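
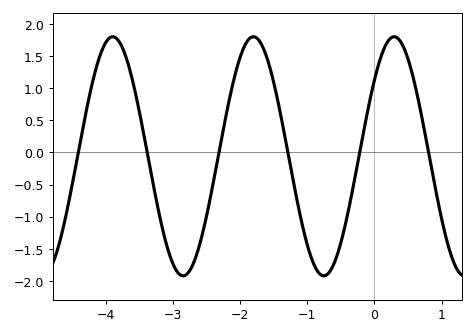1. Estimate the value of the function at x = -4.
1.71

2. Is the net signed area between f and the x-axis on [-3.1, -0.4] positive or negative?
negative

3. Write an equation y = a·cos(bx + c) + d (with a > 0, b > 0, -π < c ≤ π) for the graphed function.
y = 1.86cos(3x - 0.882) - 0.06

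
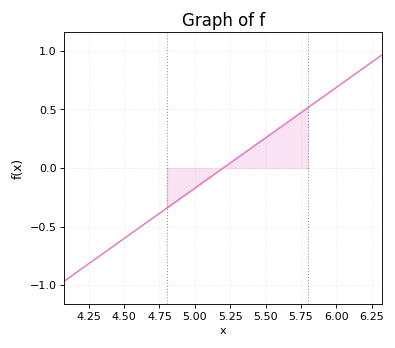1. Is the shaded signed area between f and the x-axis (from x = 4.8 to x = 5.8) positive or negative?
positive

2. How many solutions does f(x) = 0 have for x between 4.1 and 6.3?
1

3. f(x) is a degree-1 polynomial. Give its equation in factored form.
y = 0.86(x - 5.2)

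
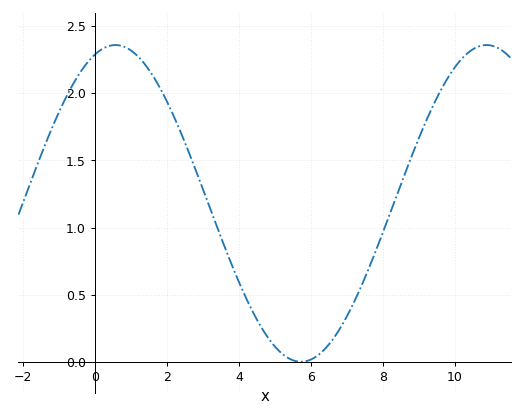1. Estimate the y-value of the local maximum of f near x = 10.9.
2.35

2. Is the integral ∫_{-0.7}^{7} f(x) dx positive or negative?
positive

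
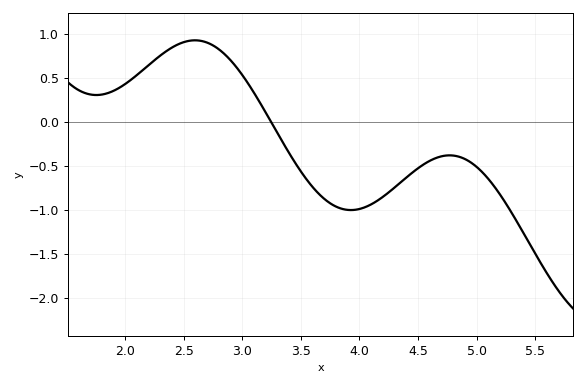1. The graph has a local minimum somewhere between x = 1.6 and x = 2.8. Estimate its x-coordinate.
1.75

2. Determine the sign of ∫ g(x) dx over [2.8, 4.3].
negative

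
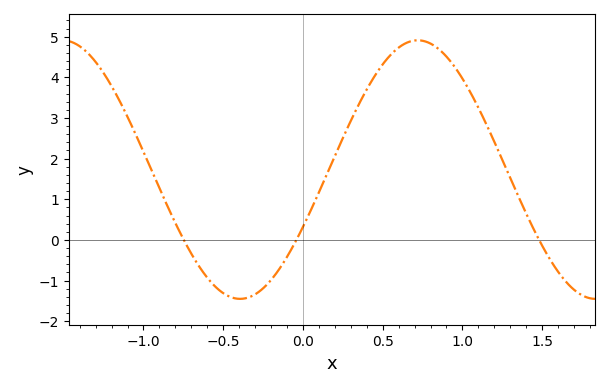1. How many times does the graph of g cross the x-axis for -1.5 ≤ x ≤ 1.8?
3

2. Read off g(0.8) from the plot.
4.83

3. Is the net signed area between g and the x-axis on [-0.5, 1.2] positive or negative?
positive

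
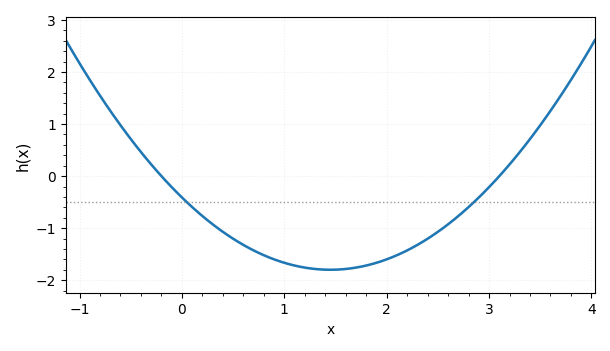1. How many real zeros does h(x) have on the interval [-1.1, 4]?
2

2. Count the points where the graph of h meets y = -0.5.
2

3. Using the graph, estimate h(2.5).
-1.1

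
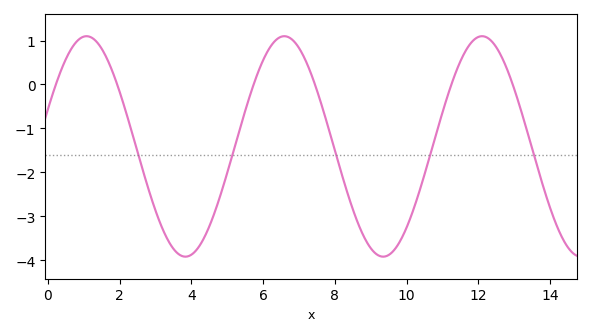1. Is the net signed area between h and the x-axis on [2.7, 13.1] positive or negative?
negative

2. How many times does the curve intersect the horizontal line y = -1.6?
5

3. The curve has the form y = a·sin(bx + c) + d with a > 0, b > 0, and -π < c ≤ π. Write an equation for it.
y = 2.51sin(1.1x + 0.34) - 1.41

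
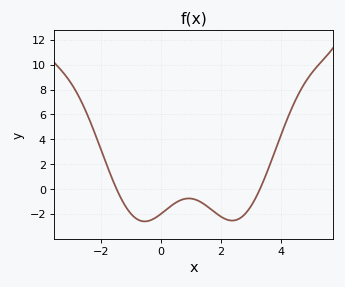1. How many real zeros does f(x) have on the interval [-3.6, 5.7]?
2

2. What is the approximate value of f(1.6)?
-1.49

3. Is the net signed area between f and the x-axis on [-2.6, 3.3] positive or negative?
negative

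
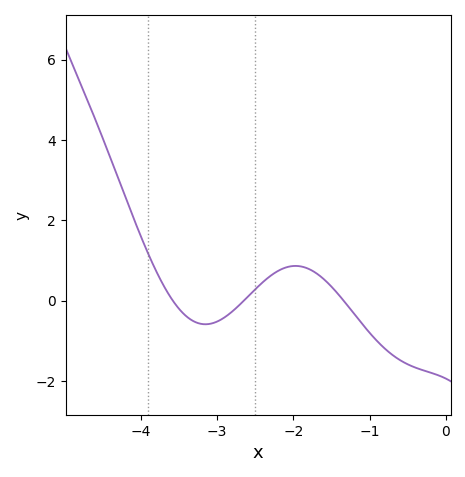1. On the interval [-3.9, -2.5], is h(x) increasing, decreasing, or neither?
neither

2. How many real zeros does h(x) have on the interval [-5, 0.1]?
3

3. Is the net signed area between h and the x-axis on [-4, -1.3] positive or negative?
positive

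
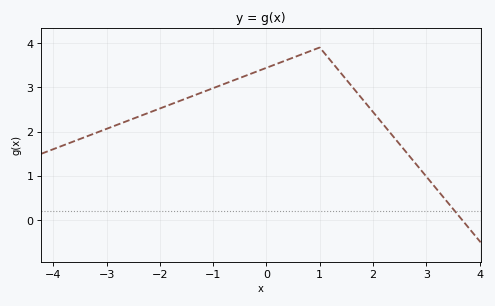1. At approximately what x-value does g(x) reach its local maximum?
0.998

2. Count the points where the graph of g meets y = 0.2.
1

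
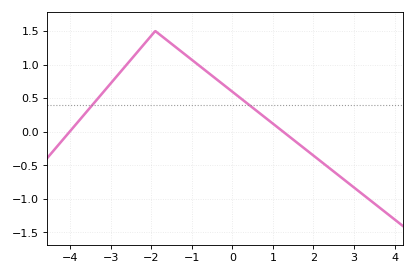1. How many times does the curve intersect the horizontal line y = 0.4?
2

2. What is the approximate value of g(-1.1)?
1.1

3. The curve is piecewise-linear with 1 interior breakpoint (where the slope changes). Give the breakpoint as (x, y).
(-1.9, 1.5)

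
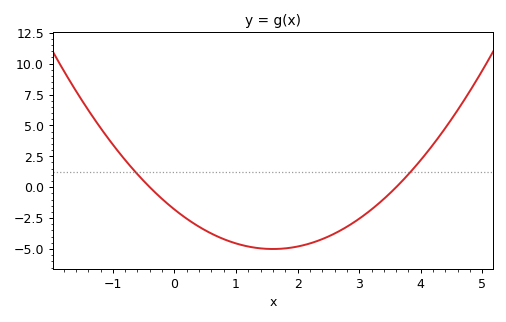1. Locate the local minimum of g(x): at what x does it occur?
1.6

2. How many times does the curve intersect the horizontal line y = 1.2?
2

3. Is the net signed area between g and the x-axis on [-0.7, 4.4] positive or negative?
negative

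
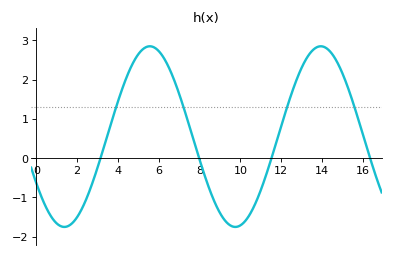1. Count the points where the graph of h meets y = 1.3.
4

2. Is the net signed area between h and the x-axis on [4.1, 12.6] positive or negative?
positive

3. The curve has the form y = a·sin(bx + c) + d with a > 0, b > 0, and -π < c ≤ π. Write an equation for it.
y = 2.3sin(0.75x - 2.6) + 0.55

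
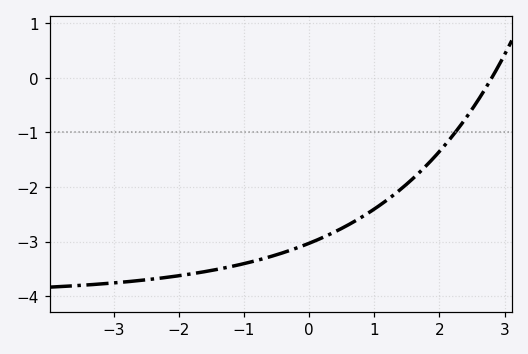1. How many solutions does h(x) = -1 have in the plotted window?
1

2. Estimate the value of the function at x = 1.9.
-1.5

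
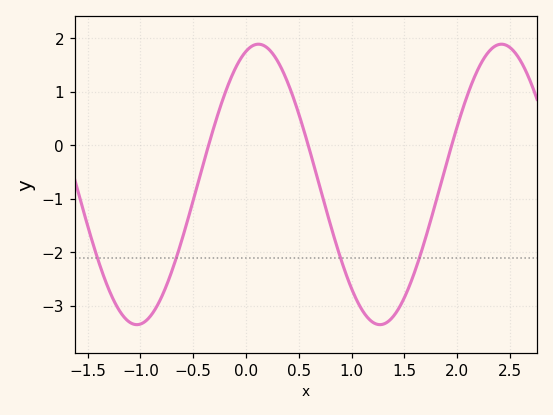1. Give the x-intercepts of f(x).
-0.355, 0.589, 1.95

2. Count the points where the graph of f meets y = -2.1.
4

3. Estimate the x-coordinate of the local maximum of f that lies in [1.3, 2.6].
2.42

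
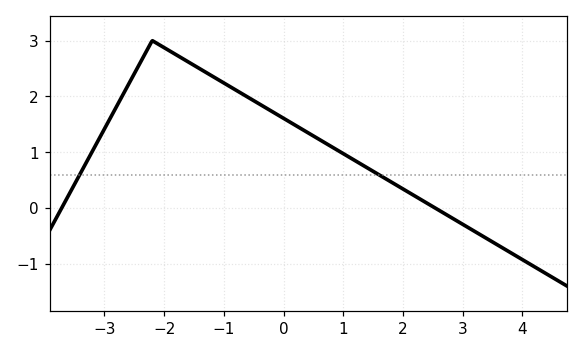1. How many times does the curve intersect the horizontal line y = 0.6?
2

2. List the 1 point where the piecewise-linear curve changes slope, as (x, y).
(-2.2, 3)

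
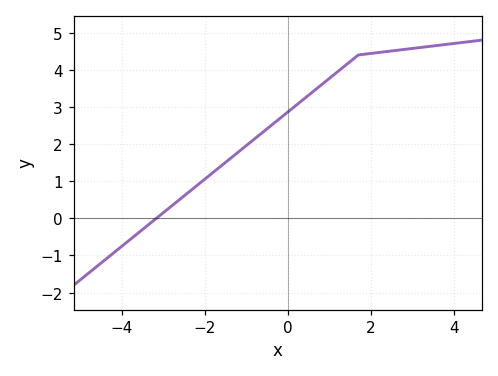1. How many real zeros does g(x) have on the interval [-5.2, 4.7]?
1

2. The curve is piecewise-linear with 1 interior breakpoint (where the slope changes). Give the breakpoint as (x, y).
(1.7, 4.4)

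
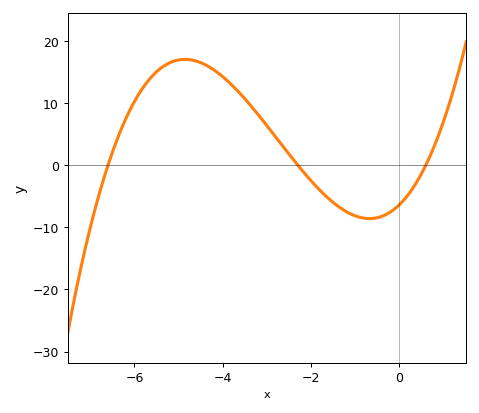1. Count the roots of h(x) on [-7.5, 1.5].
3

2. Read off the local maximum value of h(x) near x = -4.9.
17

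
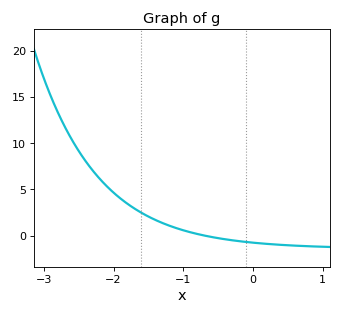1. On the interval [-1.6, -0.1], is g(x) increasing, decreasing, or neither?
decreasing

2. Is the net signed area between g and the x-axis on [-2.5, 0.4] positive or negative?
positive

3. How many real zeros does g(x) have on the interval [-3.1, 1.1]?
1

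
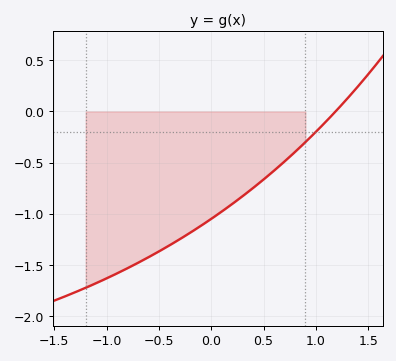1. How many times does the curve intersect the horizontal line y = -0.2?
1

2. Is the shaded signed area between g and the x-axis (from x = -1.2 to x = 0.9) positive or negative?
negative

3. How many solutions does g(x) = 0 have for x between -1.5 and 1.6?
1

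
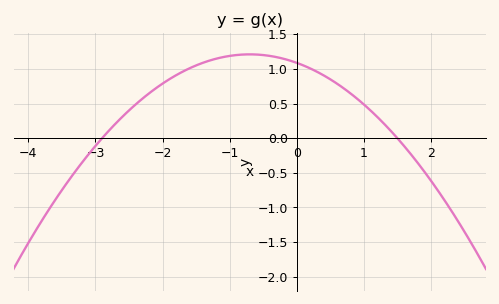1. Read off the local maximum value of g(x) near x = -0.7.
1.2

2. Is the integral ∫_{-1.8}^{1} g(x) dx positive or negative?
positive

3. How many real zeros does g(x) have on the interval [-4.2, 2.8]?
2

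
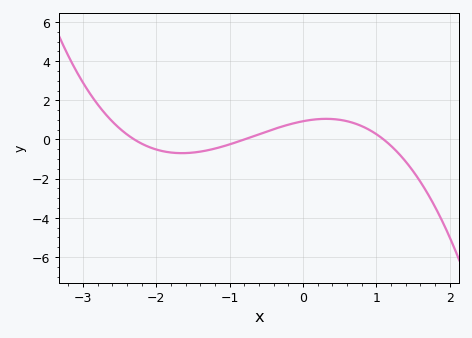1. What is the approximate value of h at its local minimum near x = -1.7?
-0.6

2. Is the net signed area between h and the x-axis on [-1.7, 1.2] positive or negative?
positive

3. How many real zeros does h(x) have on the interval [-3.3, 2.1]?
3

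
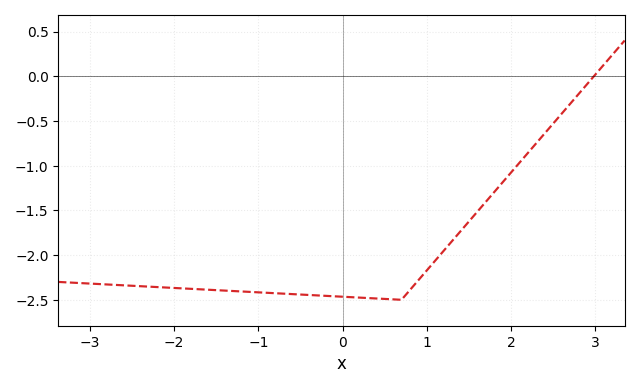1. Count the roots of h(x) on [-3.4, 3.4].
1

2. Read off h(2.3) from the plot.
-0.749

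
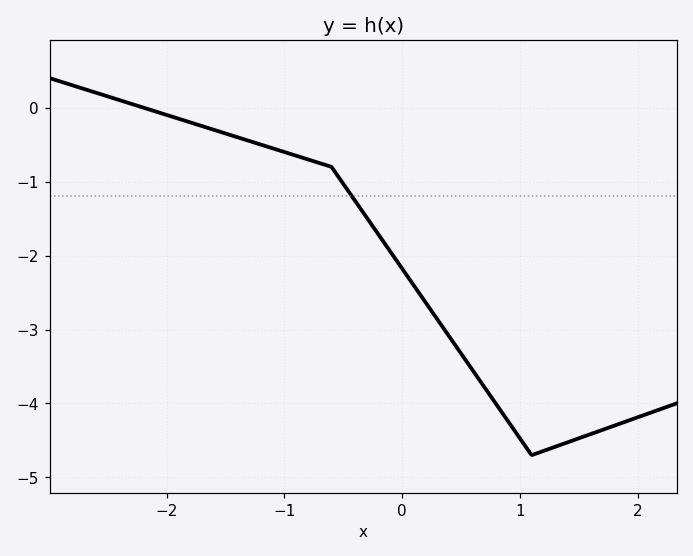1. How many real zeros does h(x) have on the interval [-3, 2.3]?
1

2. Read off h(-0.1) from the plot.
-1.9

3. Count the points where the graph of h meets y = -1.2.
1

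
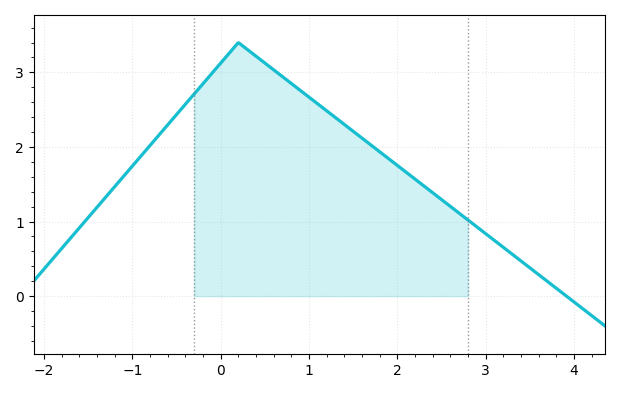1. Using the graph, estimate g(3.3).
0.6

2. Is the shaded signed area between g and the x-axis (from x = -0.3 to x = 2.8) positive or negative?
positive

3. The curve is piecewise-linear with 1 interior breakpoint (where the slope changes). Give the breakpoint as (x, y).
(0.2, 3.4)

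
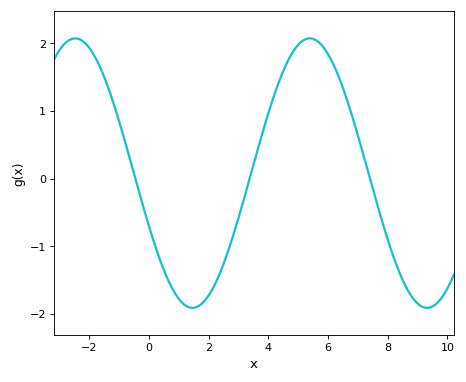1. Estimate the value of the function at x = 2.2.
-1.6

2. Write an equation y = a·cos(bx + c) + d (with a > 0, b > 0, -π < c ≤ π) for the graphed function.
y = 1.99cos(0.8x + 2) + 0.08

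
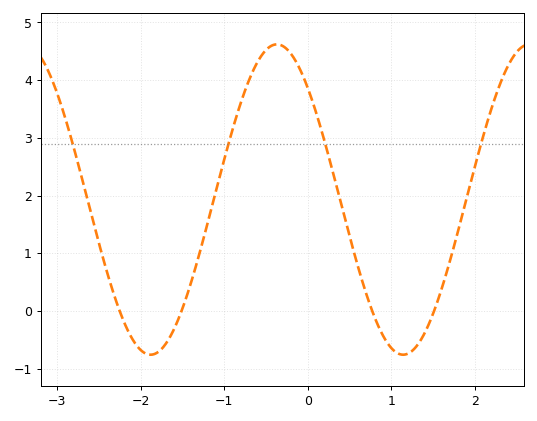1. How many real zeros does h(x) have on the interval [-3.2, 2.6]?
4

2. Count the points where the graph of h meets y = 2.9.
4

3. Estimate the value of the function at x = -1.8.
-0.722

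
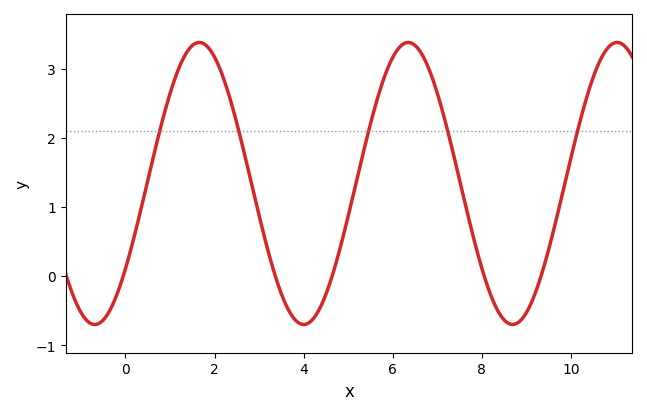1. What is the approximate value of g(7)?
2.65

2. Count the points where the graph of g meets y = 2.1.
5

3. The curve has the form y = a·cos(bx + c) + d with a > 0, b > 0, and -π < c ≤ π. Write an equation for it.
y = 2.04cos(1.34x - 2.22) + 1.34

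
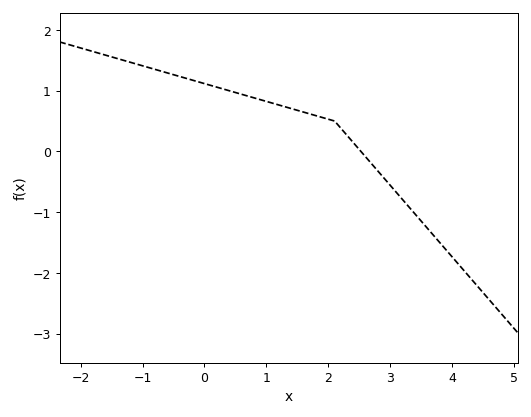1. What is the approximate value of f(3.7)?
-1.4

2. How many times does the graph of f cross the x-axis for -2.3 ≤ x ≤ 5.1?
1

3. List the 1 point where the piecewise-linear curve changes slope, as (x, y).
(2.1, 0.5)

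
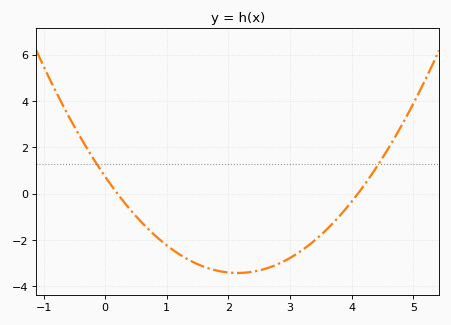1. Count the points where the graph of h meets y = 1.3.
2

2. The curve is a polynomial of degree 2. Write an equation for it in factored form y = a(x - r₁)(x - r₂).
y = 0.9(x - 0.2)(x - 4.1)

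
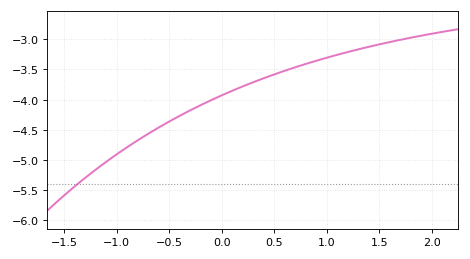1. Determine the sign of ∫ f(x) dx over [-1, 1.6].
negative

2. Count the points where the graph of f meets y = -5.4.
1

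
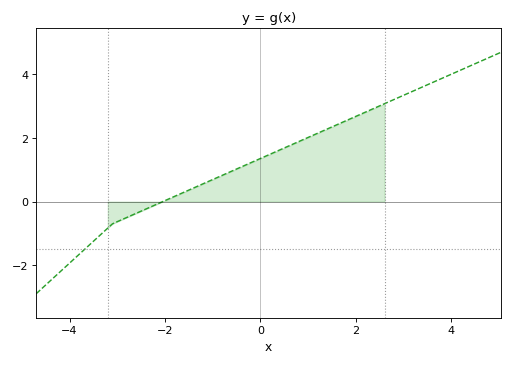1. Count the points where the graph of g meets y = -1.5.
1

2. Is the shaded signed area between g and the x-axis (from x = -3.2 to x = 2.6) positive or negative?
positive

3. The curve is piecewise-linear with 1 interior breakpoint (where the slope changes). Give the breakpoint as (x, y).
(-3.1, -0.7)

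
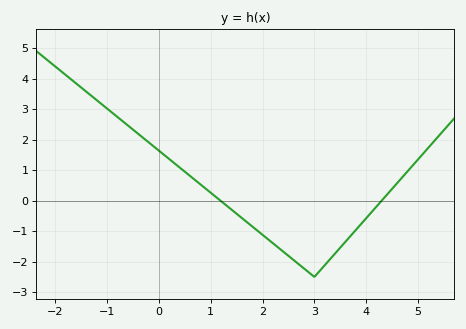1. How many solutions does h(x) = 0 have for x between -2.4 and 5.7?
2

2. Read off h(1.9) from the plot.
-1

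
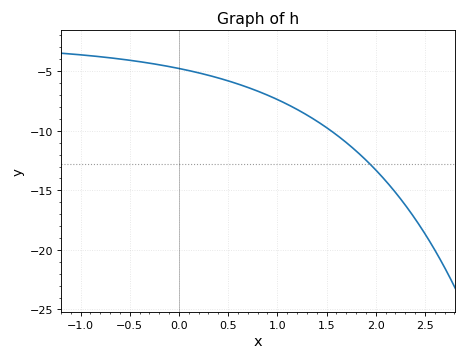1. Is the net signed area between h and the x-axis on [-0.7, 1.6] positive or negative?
negative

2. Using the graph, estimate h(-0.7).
-4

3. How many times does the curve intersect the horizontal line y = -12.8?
1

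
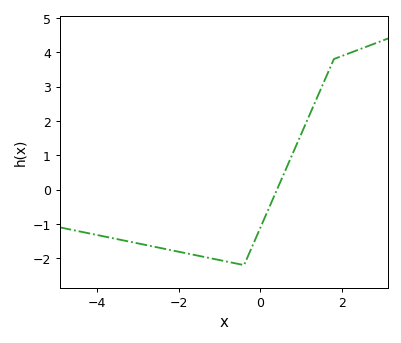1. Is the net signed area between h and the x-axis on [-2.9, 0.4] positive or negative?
negative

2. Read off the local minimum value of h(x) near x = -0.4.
-2.2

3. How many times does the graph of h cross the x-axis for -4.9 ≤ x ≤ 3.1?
1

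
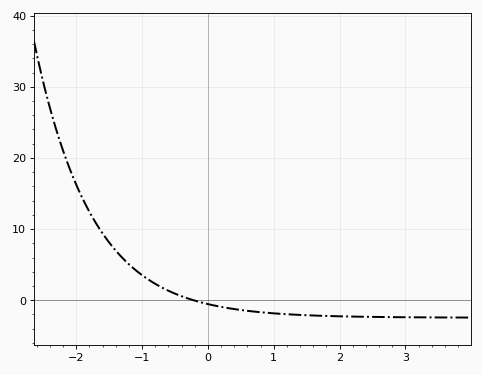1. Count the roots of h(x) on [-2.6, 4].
1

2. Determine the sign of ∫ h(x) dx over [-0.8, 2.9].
negative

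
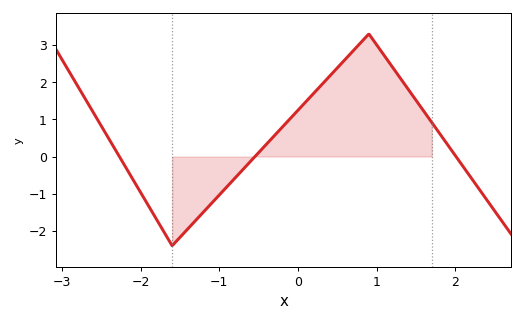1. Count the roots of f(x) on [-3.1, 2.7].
3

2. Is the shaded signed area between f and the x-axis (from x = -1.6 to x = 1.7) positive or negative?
positive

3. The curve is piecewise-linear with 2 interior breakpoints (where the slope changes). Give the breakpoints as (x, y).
(-1.6, -2.4); (0.9, 3.3)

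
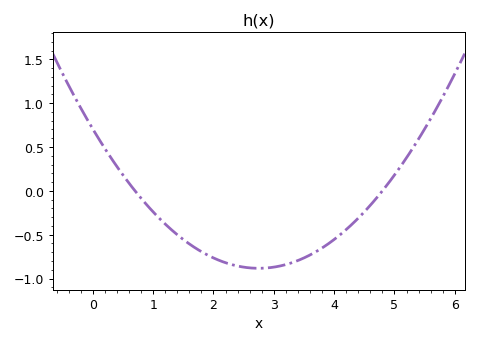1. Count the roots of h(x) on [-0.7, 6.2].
2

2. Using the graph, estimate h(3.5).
-0.764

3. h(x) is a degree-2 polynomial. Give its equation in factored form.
y = 0.21(x - 0.7)(x - 4.8)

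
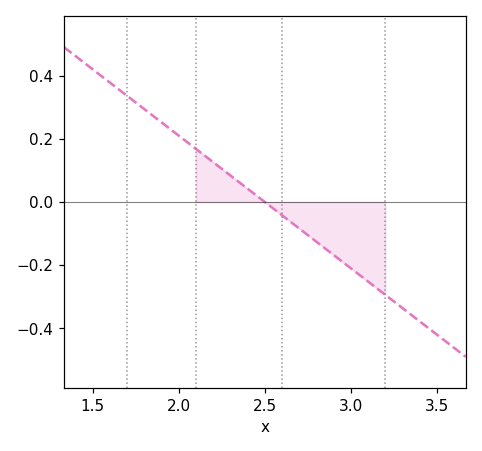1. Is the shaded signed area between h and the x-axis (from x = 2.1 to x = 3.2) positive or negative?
negative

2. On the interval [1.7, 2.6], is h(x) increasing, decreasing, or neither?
decreasing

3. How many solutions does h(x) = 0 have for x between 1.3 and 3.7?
1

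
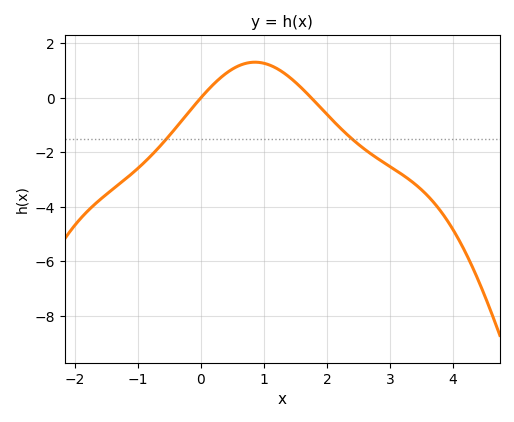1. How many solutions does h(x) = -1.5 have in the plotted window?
2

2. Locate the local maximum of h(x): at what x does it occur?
0.858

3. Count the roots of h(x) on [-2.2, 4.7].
2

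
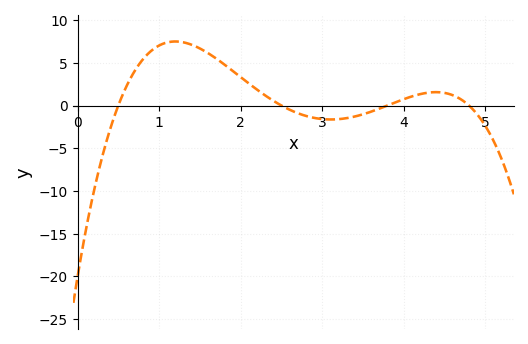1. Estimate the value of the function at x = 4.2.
1.33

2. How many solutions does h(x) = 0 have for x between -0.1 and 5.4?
4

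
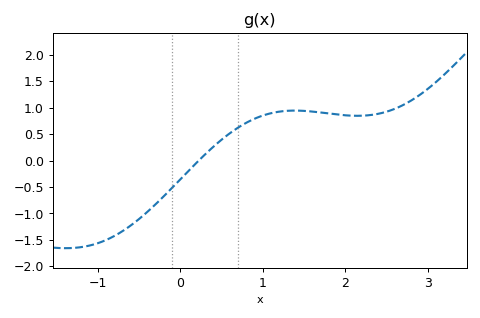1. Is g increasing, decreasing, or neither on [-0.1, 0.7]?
increasing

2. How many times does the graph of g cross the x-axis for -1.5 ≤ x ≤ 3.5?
1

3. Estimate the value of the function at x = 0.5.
0.4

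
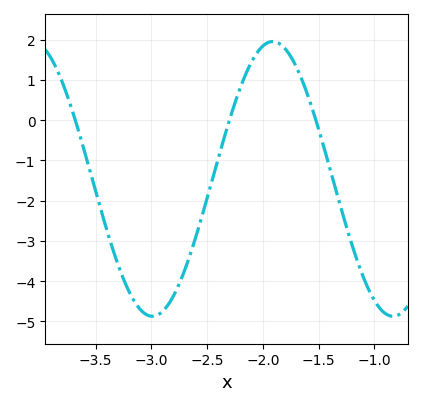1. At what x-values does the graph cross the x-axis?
-3.7, -2.3, -1.5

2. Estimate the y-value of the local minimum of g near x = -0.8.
-4.9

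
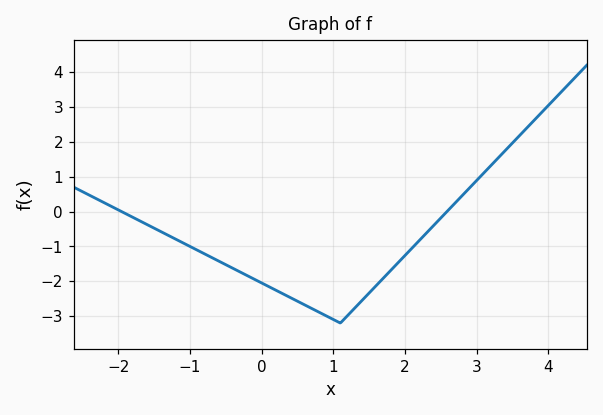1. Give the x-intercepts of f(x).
-2, 2.6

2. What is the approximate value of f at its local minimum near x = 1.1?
-3.2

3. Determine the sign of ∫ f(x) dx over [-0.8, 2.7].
negative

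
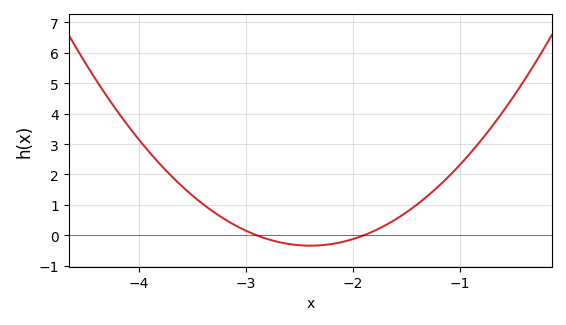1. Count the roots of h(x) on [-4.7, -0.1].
2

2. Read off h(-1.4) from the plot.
1.02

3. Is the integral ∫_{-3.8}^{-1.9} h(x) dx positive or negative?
positive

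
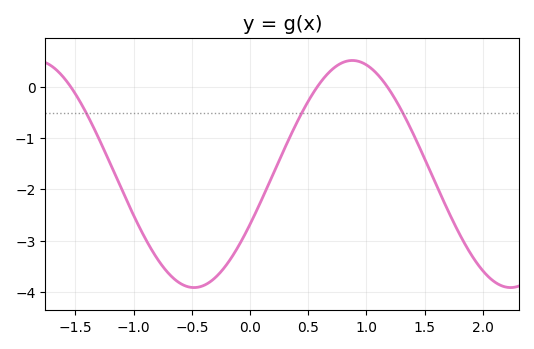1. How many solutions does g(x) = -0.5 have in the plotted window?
3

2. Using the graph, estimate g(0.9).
0.517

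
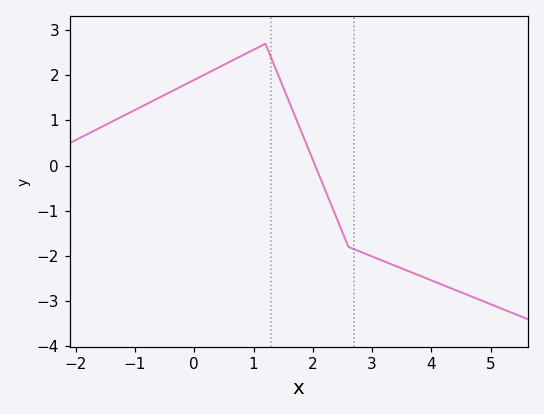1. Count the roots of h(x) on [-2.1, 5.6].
1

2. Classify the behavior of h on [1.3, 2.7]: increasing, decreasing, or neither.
decreasing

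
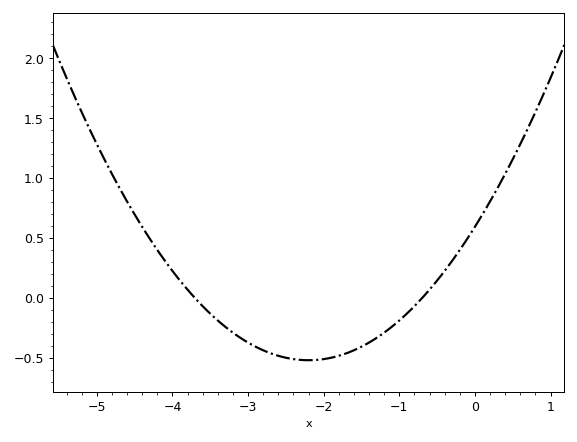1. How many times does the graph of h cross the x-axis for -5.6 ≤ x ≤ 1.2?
2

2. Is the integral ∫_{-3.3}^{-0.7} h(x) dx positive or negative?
negative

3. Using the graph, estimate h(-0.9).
-0.15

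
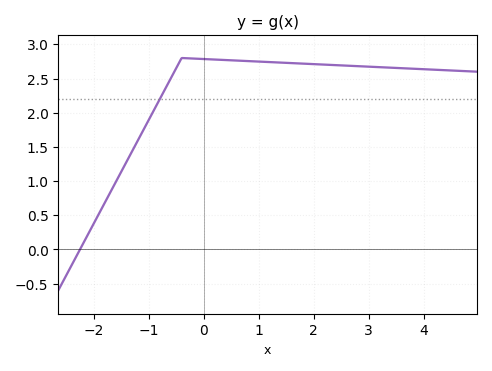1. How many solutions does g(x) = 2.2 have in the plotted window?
1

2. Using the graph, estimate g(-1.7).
0.829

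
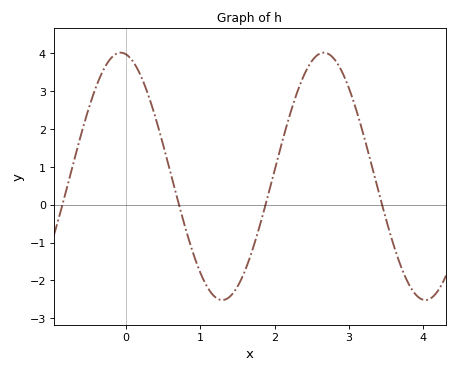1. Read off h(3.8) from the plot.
-2.08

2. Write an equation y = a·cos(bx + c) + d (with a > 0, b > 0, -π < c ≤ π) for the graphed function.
y = 3.27cos(2.3x + 0.16) + 0.75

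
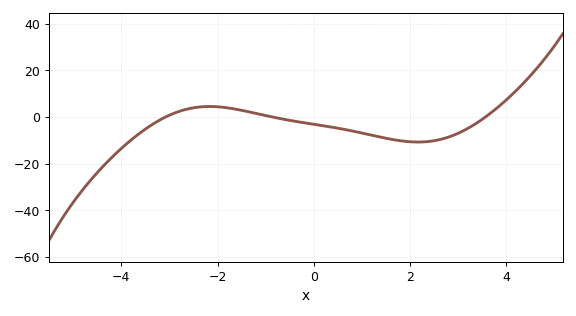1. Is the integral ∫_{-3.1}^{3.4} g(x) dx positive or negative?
negative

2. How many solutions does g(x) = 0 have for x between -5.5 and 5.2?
3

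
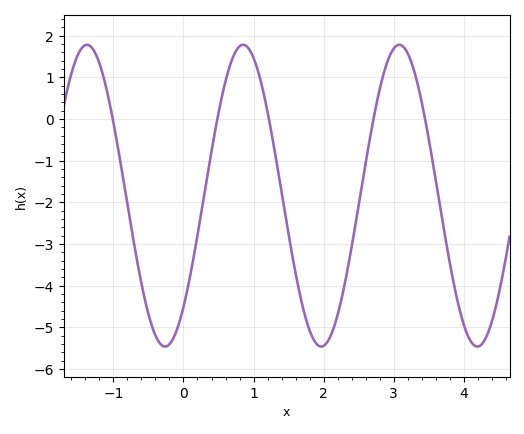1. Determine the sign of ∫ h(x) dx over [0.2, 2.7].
negative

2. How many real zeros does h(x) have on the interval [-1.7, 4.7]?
5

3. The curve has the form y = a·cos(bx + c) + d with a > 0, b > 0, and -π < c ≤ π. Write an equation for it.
y = 3.62cos(2.82x - 2.4) - 1.84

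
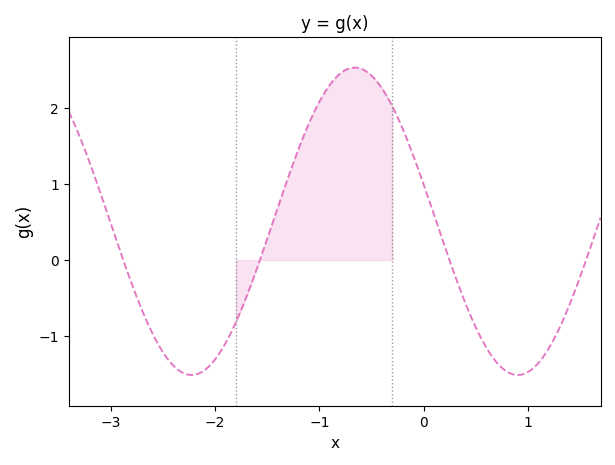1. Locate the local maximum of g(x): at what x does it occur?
-0.663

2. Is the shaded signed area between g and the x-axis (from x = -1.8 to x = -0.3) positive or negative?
positive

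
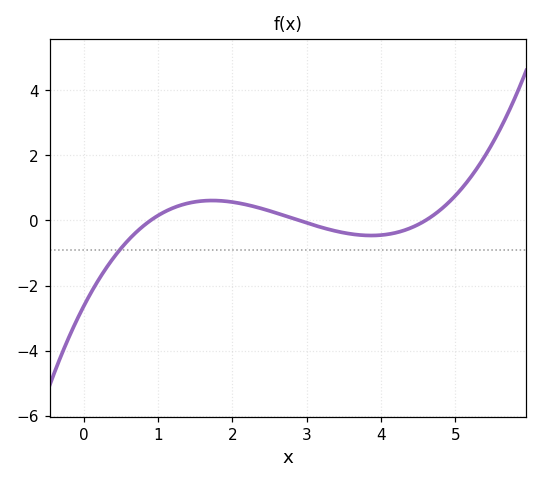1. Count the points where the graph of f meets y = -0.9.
1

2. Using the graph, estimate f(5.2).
1.4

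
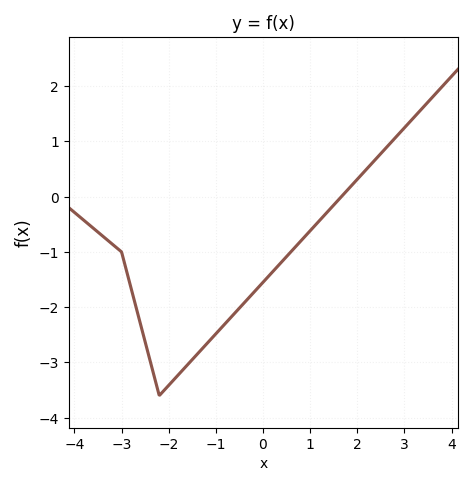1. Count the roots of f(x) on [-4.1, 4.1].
1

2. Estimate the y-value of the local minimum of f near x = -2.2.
-3.6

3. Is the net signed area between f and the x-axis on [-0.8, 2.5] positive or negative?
negative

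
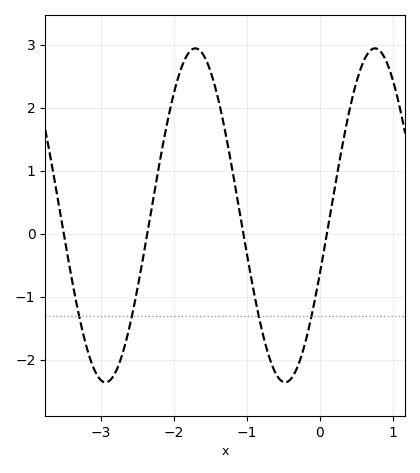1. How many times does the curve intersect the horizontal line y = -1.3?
4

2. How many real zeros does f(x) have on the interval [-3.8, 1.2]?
4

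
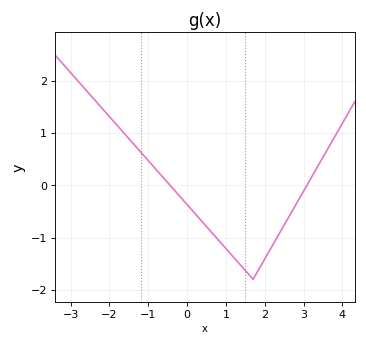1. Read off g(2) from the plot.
-1.41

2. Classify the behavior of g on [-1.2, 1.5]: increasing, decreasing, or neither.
decreasing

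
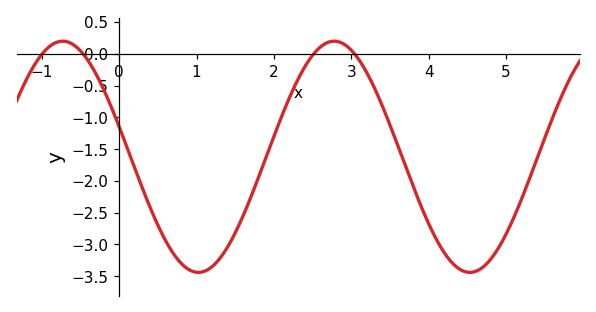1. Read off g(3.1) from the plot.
-0.093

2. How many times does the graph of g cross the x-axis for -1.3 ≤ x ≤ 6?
4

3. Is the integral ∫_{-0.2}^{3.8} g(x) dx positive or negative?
negative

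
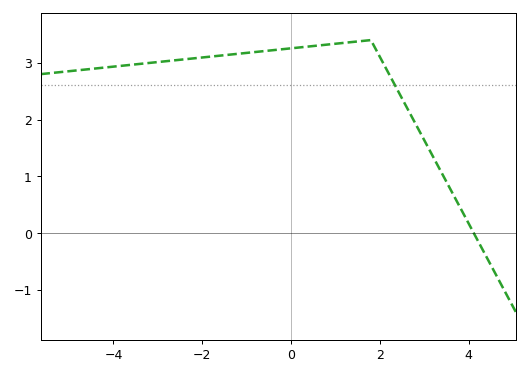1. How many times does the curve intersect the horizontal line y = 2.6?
1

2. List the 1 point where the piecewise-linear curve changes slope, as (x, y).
(1.8, 3.4)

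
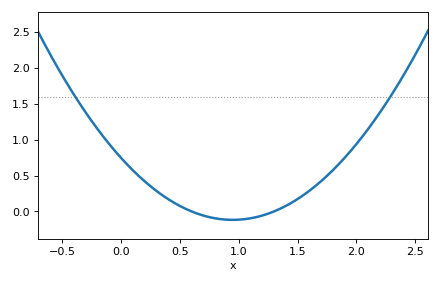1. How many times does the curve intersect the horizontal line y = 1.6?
2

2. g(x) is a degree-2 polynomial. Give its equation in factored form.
y = 0.96(x - 0.6)(x - 1.3)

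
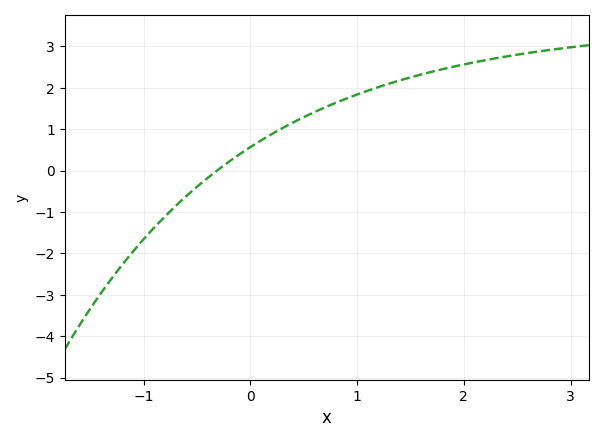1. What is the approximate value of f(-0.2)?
0.219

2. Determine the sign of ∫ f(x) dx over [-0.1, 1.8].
positive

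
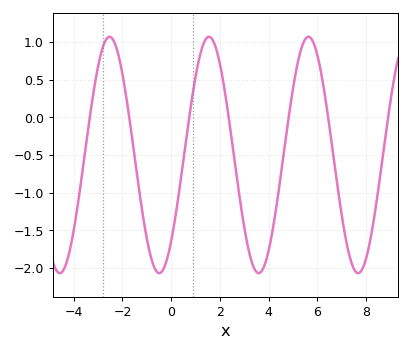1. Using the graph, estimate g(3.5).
-2.05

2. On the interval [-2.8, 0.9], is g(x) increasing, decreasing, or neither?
neither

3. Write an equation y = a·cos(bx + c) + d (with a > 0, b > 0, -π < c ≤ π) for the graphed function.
y = 1.57cos(1.5x - 2.4) - 0.5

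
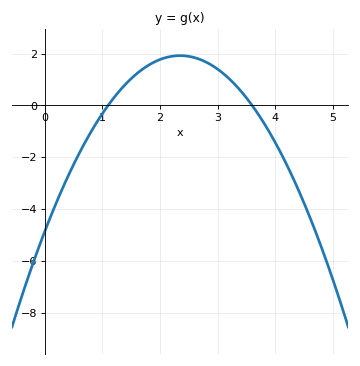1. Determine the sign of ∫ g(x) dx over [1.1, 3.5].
positive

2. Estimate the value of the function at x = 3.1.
1.2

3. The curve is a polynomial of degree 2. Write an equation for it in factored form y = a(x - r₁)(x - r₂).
y = -1.23(x - 1.1)(x - 3.6)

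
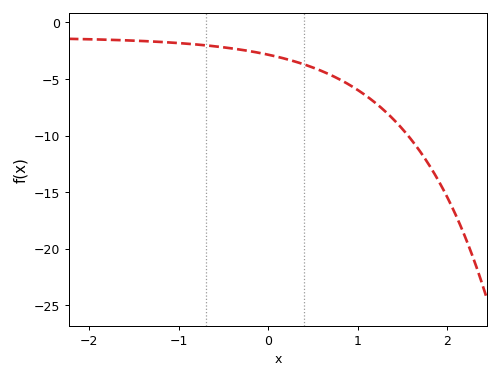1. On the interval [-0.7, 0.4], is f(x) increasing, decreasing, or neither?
decreasing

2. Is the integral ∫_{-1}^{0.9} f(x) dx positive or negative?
negative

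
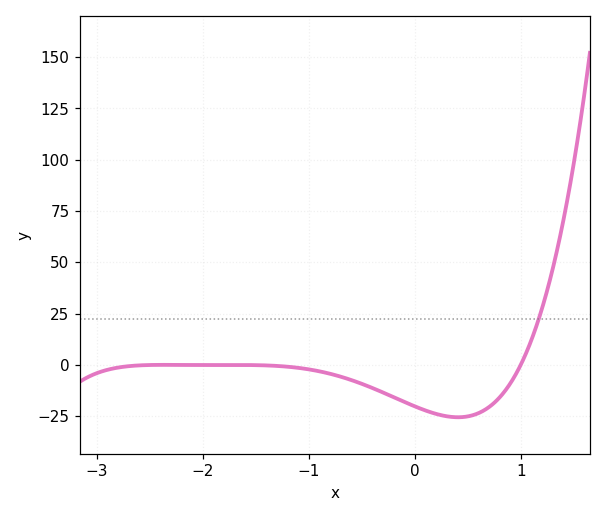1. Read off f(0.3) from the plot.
-25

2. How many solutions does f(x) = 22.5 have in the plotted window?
1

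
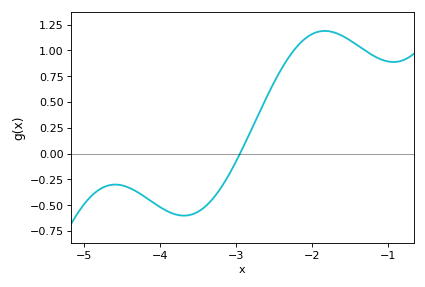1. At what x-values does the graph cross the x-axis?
-2.9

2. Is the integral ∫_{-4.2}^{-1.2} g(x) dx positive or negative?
positive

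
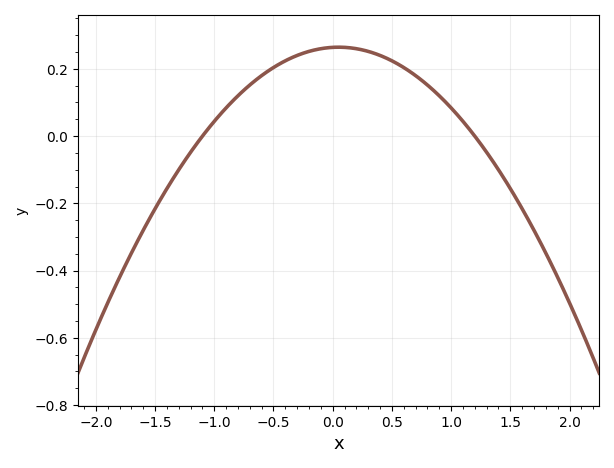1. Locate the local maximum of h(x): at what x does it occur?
0.05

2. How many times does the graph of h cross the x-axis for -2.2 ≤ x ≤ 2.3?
2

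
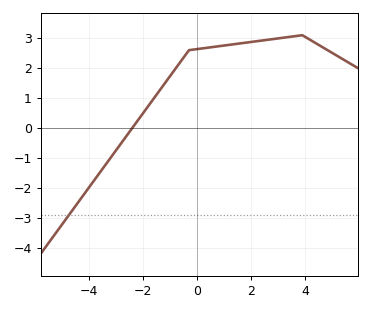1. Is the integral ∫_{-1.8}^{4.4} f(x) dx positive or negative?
positive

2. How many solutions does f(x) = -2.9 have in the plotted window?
1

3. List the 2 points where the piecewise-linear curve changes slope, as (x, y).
(-0.3, 2.6); (3.9, 3.1)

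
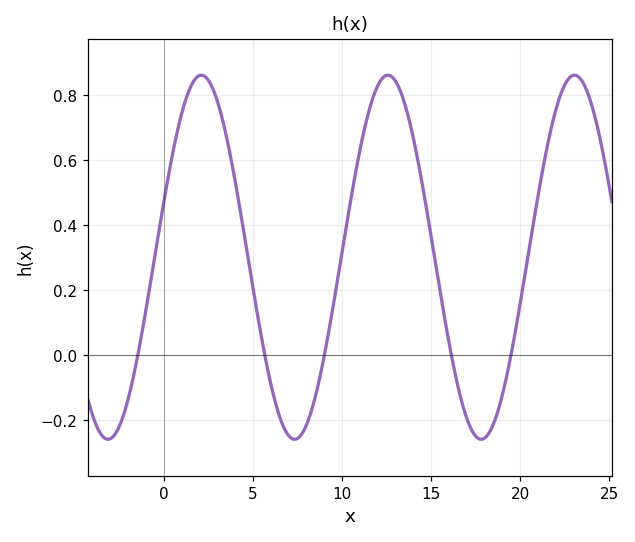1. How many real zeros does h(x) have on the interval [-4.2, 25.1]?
5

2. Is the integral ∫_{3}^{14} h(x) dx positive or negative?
positive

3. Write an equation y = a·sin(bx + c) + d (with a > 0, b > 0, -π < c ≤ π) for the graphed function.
y = 0.56sin(0.6x + 0.31) + 0.3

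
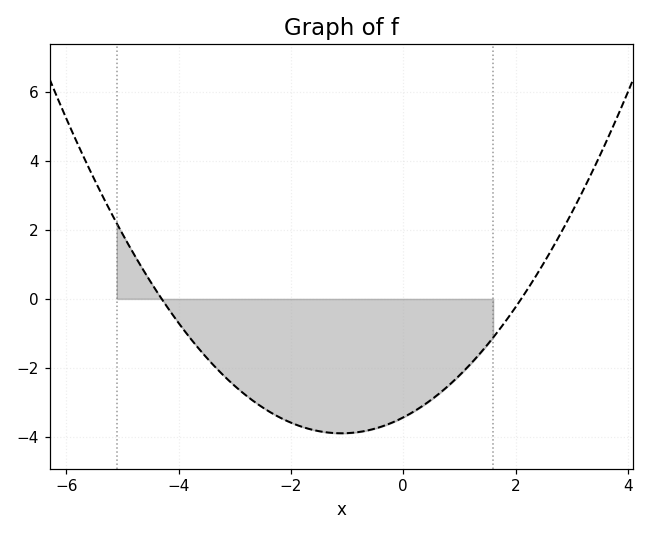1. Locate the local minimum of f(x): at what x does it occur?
-1.2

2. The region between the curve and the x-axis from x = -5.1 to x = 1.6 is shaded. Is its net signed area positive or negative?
negative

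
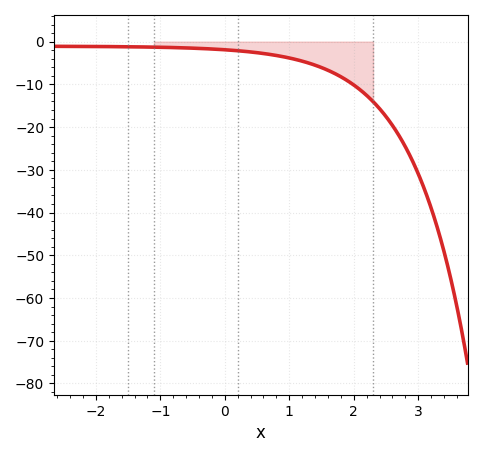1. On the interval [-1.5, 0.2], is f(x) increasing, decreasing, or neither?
decreasing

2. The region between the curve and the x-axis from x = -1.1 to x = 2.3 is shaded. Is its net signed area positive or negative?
negative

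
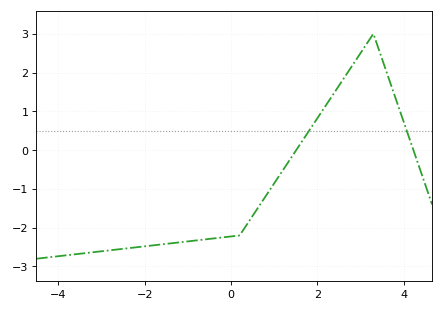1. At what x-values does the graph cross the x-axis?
1.6, 4.2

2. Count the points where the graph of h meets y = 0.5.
2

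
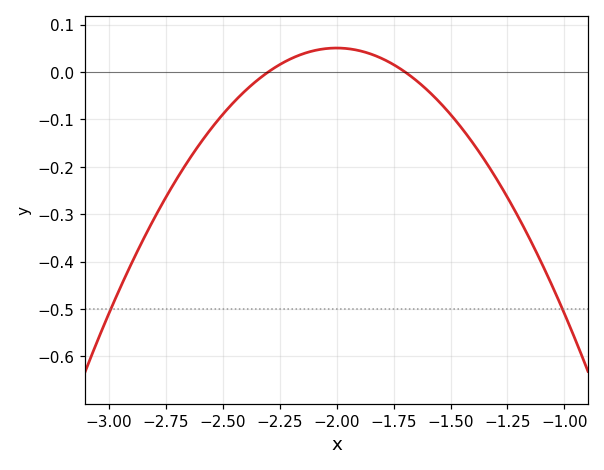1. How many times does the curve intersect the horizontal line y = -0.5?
2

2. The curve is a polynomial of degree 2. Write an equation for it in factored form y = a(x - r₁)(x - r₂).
y = -0.56(x + 2.3)(x + 1.7)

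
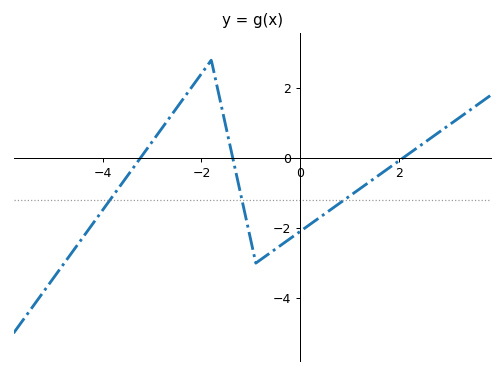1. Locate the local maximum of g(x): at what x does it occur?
-1.8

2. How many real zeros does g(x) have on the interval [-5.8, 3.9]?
3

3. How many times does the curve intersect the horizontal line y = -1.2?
3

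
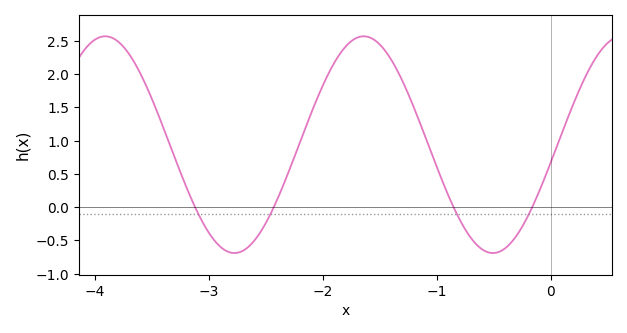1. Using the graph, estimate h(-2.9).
-0.6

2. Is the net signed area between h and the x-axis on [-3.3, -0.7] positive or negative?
positive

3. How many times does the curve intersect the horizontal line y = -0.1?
4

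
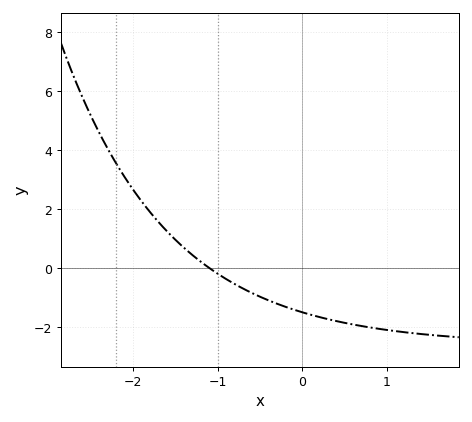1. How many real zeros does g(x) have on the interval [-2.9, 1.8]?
1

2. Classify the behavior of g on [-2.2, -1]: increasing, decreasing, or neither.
decreasing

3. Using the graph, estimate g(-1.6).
1.2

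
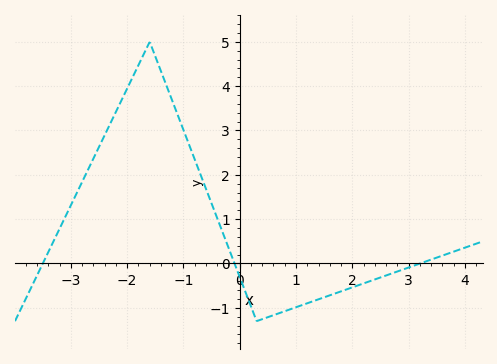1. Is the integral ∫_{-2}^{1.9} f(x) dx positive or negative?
positive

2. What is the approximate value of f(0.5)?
-1.21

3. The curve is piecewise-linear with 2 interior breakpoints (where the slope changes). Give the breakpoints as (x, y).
(-1.6, 5); (0.3, -1.3)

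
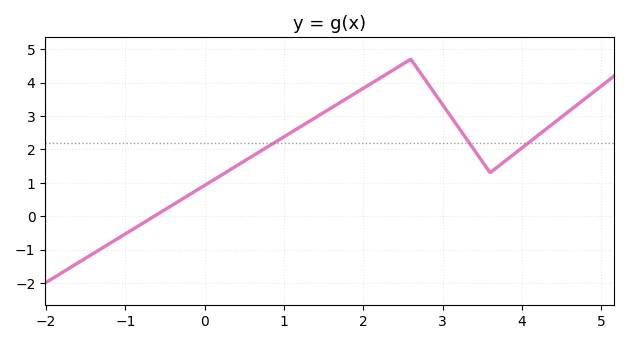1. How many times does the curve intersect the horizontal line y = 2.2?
3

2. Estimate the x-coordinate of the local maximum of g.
2.6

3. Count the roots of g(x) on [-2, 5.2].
1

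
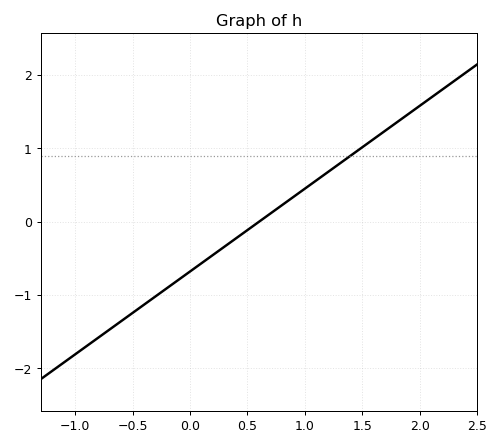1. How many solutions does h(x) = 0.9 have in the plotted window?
1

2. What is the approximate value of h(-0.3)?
-1.02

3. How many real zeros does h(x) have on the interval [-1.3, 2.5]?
1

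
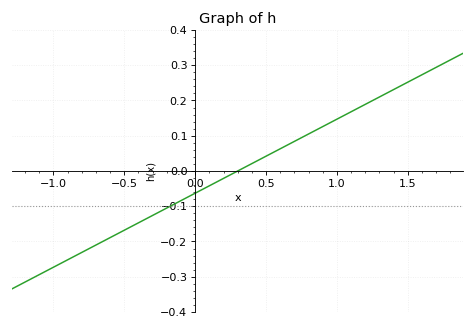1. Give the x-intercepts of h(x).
0.3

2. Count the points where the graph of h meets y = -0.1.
1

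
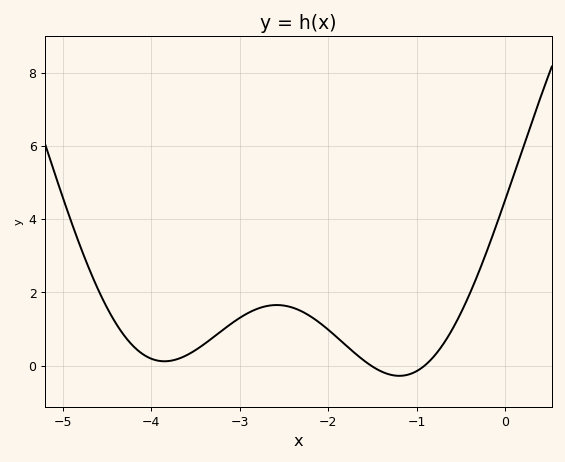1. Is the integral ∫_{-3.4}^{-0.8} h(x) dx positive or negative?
positive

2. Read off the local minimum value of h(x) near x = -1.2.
-0.277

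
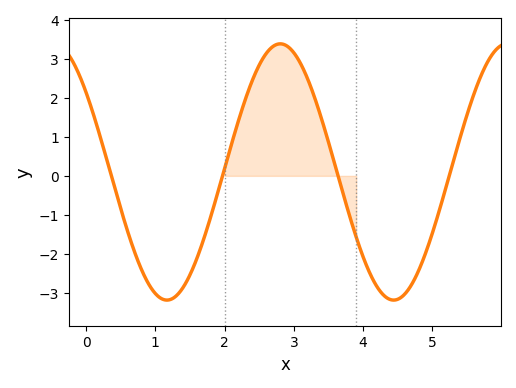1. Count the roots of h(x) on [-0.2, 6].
4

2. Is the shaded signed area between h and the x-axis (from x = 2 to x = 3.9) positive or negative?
positive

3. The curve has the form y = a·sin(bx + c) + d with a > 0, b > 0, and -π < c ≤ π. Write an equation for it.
y = 3.28sin(1.9x + 2.5) + 0.1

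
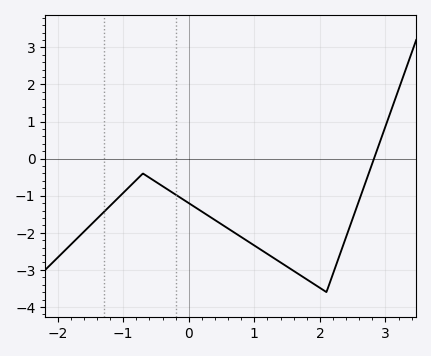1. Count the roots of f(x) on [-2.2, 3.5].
1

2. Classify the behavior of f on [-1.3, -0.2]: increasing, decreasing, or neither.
neither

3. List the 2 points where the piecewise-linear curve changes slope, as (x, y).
(-0.7, -0.4); (2.1, -3.6)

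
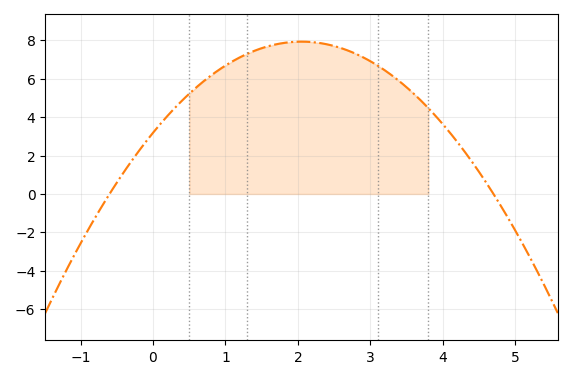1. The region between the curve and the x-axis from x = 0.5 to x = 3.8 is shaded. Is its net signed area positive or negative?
positive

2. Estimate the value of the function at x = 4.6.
0.588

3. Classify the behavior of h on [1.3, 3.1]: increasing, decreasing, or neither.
neither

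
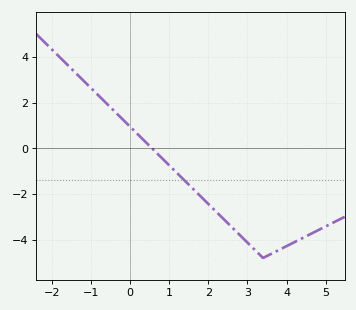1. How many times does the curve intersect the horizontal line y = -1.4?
1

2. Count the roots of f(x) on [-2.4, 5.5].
1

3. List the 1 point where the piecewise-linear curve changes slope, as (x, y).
(3.4, -4.8)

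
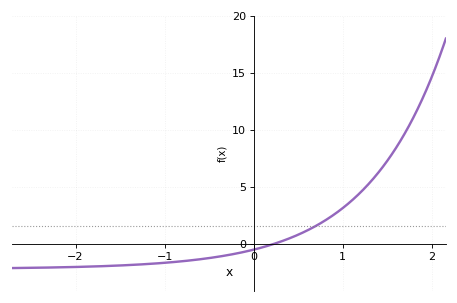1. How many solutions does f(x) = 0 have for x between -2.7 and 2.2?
1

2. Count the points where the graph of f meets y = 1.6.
1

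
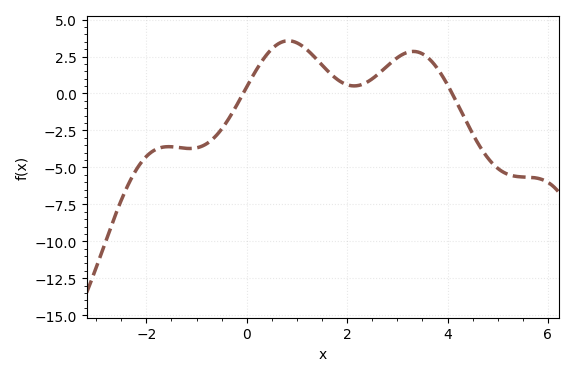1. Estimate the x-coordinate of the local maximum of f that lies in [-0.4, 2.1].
0.83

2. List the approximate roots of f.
-0.071, 4.09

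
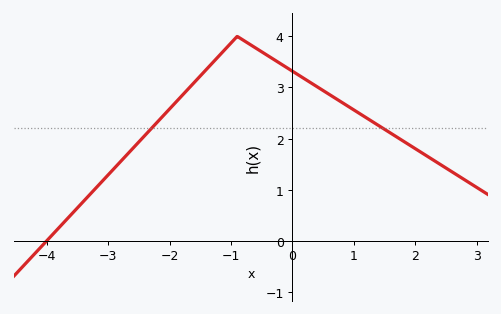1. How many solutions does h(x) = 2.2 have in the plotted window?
2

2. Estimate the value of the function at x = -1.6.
3.1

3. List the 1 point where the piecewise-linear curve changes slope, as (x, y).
(-0.9, 4)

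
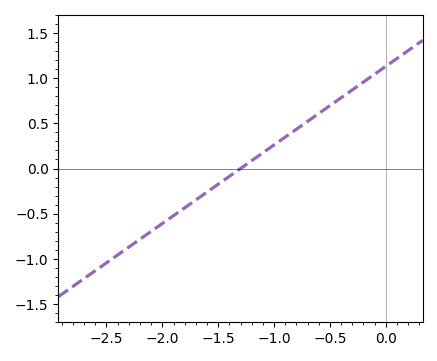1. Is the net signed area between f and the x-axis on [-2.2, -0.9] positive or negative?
negative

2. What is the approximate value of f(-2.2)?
-0.8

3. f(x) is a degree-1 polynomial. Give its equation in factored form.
y = 0.87(x + 1.3)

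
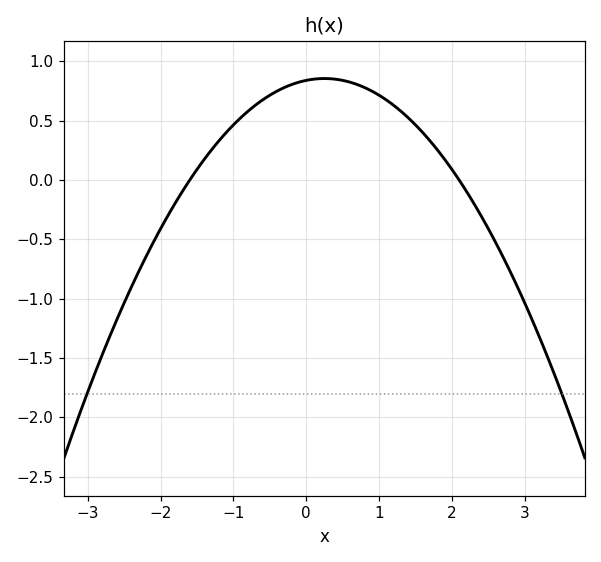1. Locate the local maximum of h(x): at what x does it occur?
0.25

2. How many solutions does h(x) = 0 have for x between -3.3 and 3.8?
2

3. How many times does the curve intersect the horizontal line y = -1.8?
2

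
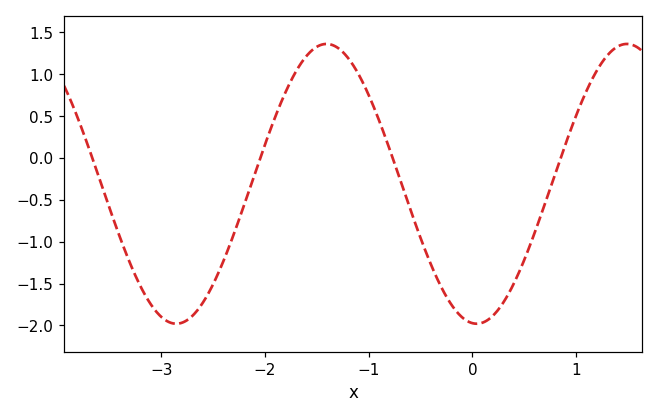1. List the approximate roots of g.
-3.66, -2.04, -0.769, 0.851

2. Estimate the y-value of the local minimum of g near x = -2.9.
-1.98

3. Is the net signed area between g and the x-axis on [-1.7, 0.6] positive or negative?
negative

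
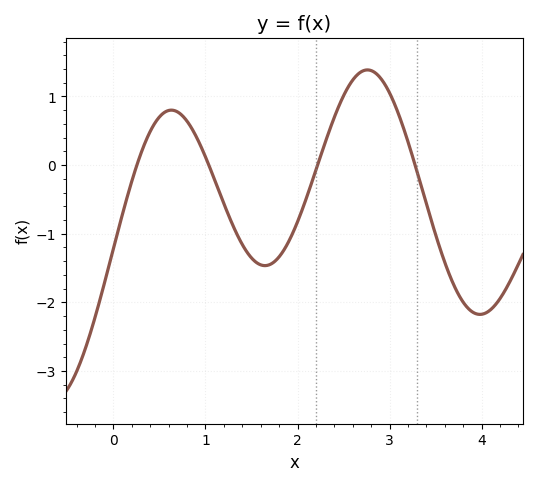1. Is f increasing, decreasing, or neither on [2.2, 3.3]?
neither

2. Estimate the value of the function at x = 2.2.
-0.071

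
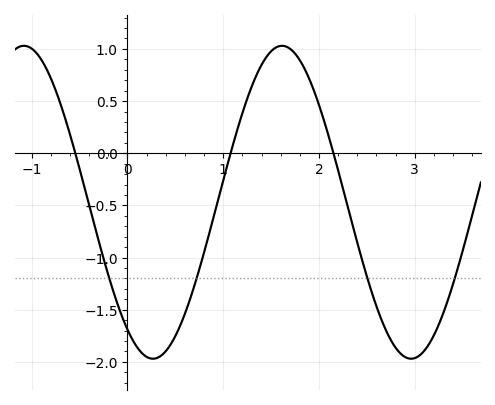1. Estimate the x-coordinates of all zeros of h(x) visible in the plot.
-0.5, 1.1, 2.2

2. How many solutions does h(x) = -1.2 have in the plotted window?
4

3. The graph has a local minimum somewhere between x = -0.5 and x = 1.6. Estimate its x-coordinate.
0.3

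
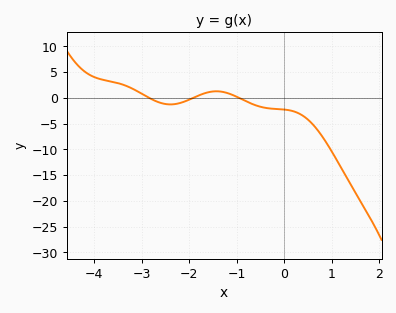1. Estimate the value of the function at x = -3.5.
3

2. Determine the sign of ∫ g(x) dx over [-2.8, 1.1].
negative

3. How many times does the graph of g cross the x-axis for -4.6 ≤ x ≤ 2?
3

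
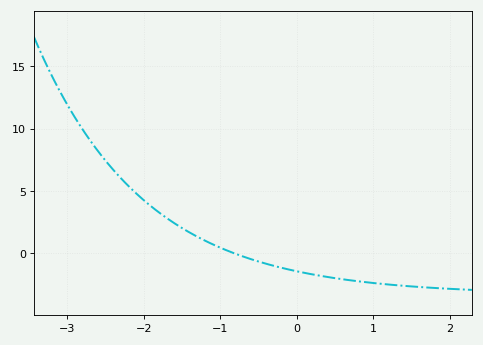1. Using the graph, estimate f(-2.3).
6.02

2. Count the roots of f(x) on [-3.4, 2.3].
1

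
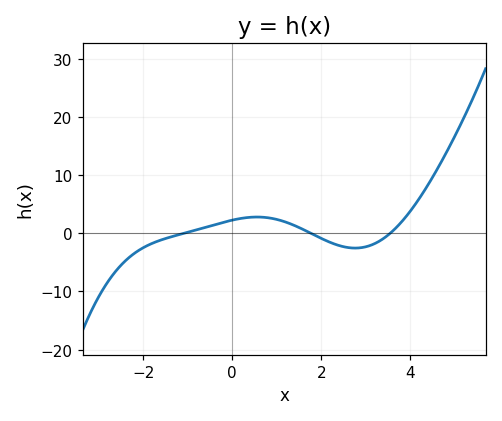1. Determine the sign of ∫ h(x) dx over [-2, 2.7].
positive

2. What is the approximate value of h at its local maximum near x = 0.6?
3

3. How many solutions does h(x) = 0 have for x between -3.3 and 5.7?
3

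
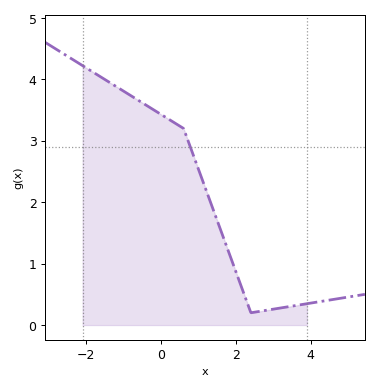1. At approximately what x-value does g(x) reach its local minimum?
2.4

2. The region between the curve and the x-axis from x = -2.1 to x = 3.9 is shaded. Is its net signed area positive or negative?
positive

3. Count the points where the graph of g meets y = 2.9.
1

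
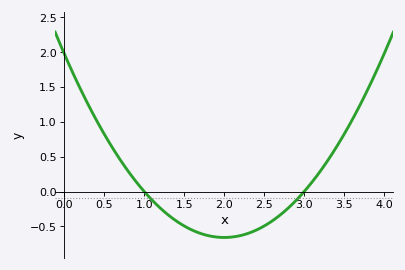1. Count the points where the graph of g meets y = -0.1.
2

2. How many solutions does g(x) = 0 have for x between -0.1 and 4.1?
2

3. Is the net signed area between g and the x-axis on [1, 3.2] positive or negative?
negative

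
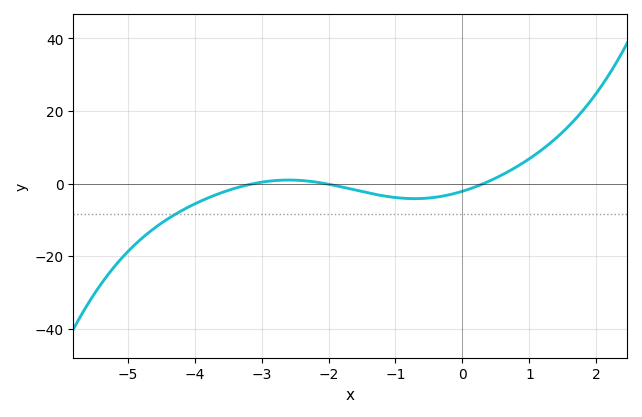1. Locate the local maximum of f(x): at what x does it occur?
-2.6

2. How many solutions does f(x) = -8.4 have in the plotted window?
1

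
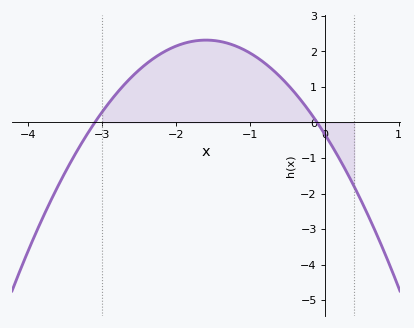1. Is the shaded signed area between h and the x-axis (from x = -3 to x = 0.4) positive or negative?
positive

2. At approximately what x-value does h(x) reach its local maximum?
-1.6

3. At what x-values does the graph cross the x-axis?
-3.1, -0.1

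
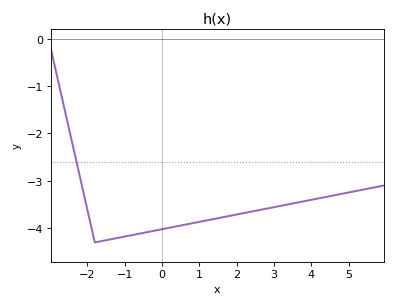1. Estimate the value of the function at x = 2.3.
-3.66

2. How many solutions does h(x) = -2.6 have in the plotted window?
1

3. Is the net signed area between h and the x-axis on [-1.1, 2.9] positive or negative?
negative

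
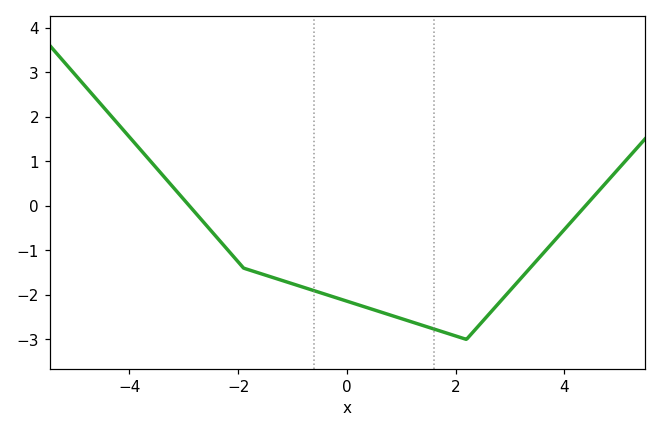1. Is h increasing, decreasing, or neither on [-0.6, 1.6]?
decreasing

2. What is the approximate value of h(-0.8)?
-1.8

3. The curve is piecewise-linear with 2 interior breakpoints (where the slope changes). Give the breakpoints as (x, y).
(-1.9, -1.4); (2.2, -3)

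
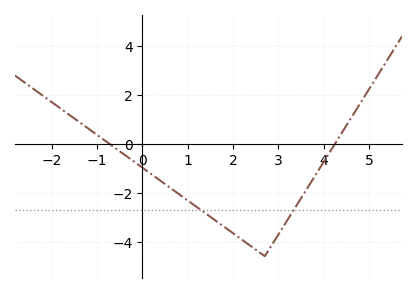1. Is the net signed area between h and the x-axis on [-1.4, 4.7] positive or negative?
negative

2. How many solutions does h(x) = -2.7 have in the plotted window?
2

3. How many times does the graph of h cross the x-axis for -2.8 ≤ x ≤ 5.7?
2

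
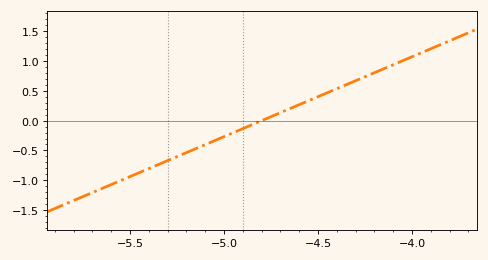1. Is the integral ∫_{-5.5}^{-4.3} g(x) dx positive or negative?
negative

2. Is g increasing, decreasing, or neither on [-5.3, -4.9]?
increasing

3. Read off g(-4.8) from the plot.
0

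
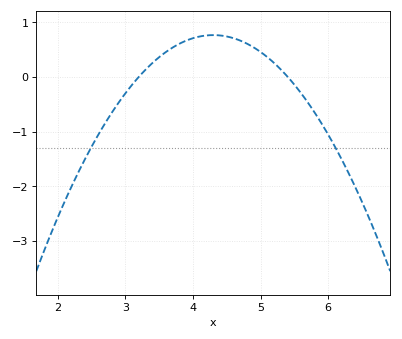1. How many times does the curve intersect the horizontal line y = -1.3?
2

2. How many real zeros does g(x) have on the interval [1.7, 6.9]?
2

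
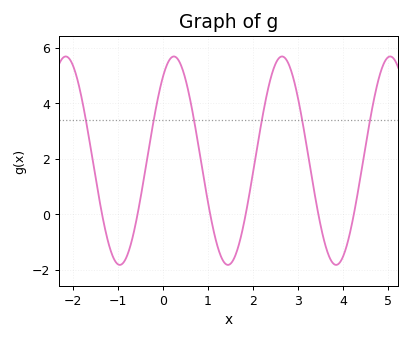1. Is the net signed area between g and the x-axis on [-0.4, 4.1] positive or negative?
positive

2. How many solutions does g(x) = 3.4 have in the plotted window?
6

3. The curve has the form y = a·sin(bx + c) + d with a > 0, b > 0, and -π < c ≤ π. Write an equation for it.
y = 3.76sin(2.62x + 0.932) + 1.93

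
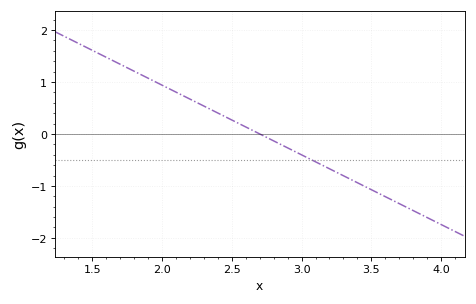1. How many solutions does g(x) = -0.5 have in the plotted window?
1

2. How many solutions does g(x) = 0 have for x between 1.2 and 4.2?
1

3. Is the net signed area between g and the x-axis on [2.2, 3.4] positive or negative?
negative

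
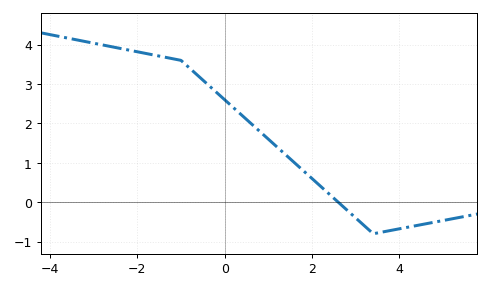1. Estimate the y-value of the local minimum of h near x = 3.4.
-0.8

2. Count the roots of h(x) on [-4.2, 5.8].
1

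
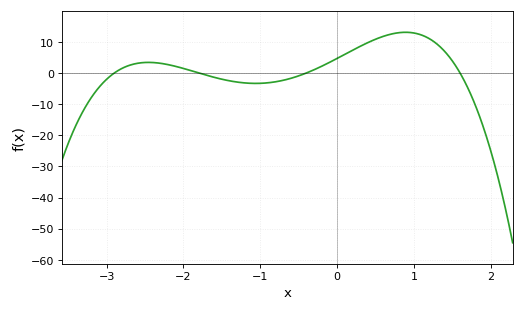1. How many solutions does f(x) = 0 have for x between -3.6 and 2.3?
4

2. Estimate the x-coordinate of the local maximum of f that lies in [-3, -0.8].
-2.5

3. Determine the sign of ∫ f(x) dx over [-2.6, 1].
positive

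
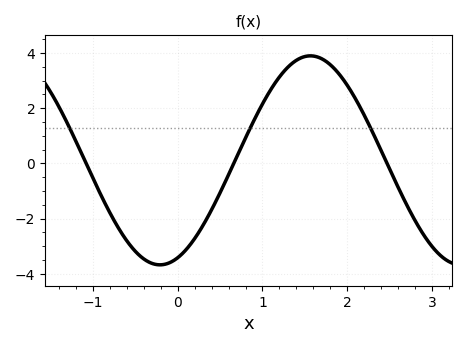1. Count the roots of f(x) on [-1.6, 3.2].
3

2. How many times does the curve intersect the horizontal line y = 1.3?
3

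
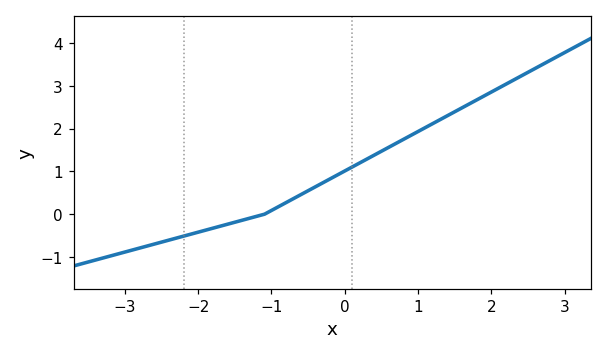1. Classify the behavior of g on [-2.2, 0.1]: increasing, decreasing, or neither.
increasing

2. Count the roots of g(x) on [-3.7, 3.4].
1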